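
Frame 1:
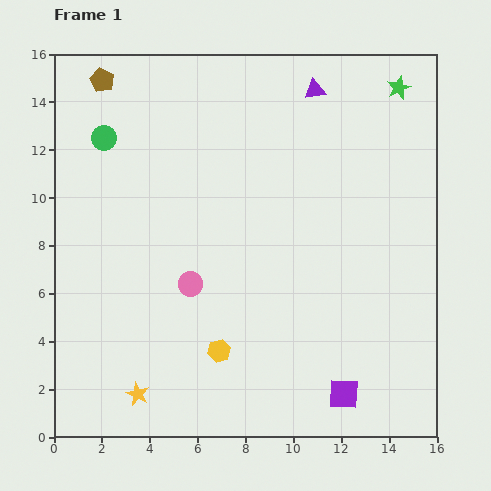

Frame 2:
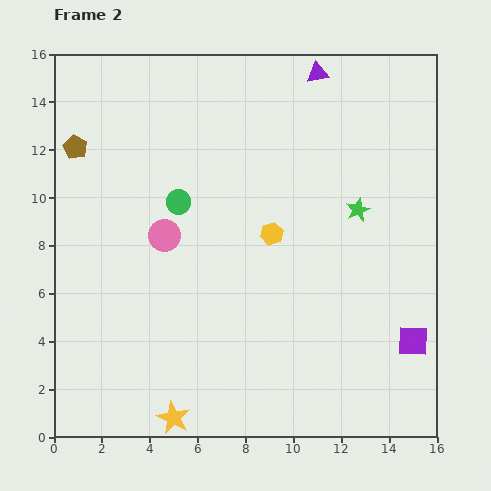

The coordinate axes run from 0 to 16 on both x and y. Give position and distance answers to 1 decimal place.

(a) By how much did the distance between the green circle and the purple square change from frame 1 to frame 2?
-3.2

Distance in frame 1: 14.6. Distance in frame 2: 11.4.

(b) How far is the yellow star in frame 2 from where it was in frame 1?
1.8

The yellow star moved from (3.5, 1.8) to (5.0, 0.8), a distance of √(1.5² + 1.0²) ≈ 1.8.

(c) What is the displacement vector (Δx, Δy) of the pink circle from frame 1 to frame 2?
(-1.1, 2.0)

The pink circle was at (5.7, 6.4) in frame 1 and (4.6, 8.4) in frame 2.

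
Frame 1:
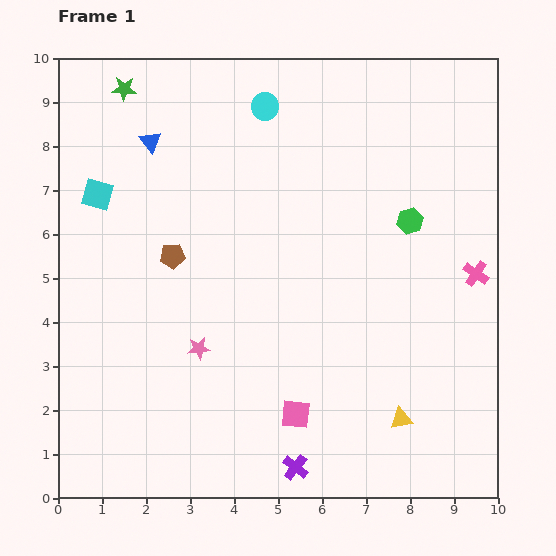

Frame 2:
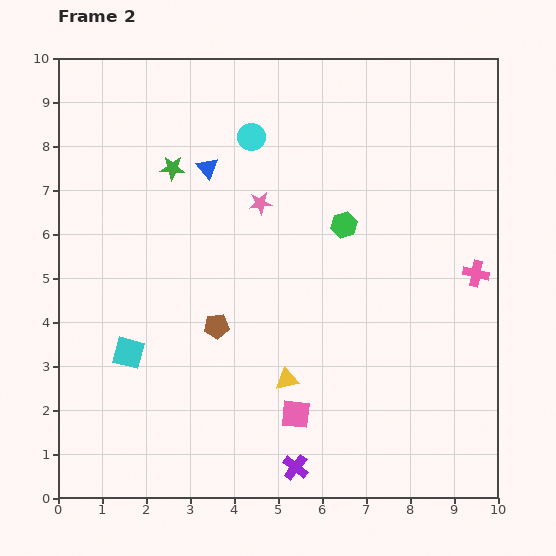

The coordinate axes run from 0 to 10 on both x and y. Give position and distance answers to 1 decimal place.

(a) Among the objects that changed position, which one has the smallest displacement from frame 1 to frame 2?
the cyan circle

(moved 0.8)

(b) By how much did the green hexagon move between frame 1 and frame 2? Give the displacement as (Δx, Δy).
(-1.5, -0.1)

The green hexagon was at (8.0, 6.3) in frame 1 and (6.5, 6.2) in frame 2.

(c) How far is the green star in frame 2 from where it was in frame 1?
2.1

The green star moved from (1.5, 9.3) to (2.6, 7.5), a distance of √(1.1² + 1.8²) ≈ 2.1.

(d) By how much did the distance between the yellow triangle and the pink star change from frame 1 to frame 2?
-0.9

Distance in frame 1: 4.9. Distance in frame 2: 4.0.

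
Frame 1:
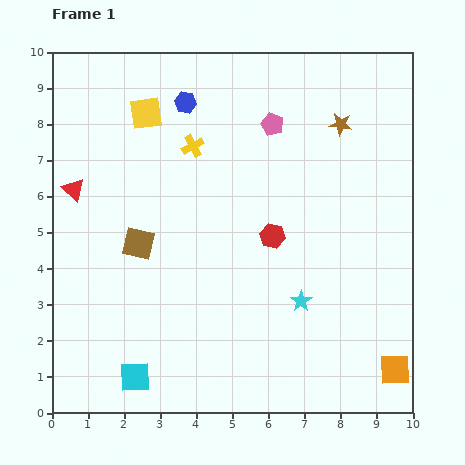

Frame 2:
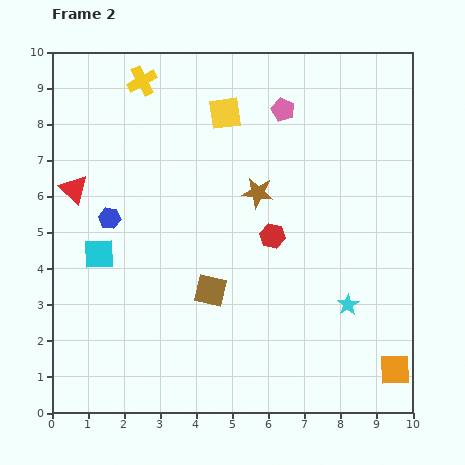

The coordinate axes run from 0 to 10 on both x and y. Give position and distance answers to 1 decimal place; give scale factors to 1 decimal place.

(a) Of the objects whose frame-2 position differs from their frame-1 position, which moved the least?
the pink pentagon

(moved 0.5)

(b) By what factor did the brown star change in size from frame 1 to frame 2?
1.4×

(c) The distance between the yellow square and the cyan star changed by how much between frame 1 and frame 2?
-0.4

Distance in frame 1: 6.7. Distance in frame 2: 6.3.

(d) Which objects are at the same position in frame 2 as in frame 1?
the orange square, the red triangle, the red hexagon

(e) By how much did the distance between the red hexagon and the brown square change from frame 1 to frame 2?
-1.4

Distance in frame 1: 3.7. Distance in frame 2: 2.3.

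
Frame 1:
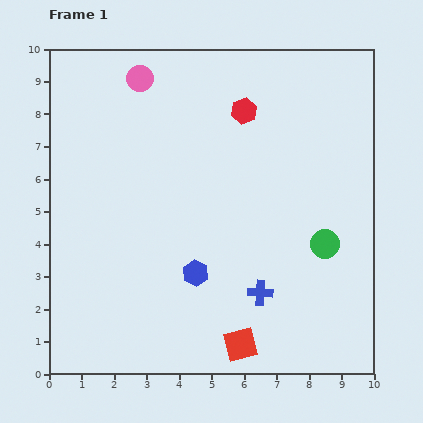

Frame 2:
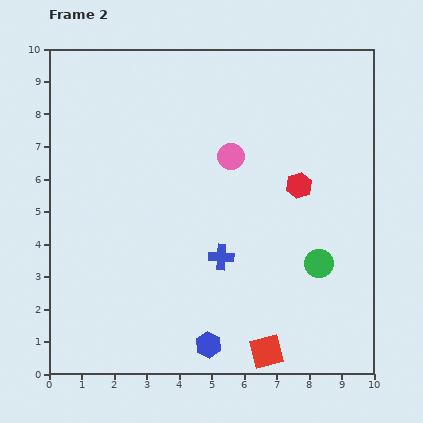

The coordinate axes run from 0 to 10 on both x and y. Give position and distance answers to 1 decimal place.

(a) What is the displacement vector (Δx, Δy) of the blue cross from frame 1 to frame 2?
(-1.2, 1.1)

The blue cross was at (6.5, 2.5) in frame 1 and (5.3, 3.6) in frame 2.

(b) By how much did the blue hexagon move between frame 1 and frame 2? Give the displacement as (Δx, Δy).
(0.4, -2.2)

The blue hexagon was at (4.5, 3.1) in frame 1 and (4.9, 0.9) in frame 2.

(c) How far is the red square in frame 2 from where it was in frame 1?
0.8

The red square moved from (5.9, 0.9) to (6.7, 0.7), a distance of √(0.8² + 0.2²) ≈ 0.8.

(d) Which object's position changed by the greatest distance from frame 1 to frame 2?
the pink circle

(moved 3.7; next 2.9)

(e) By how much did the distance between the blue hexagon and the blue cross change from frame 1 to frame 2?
+0.6

Distance in frame 1: 2.1. Distance in frame 2: 2.7.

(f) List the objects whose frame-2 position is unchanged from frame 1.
none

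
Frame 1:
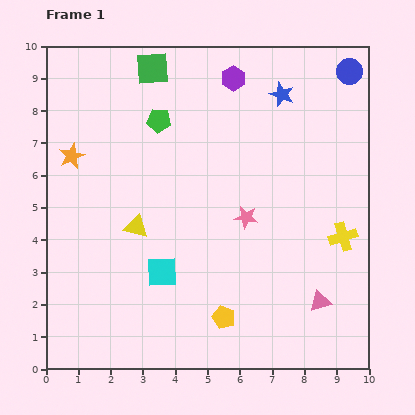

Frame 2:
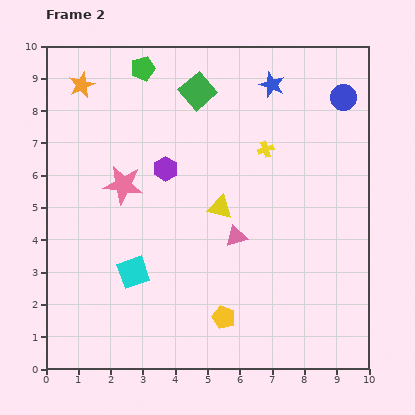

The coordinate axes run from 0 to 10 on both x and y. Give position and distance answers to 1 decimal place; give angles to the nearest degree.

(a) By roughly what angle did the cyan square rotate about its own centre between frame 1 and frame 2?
18° counter-clockwise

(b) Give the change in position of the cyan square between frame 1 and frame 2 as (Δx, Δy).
(-0.9, 0.0)

The cyan square was at (3.6, 3.0) in frame 1 and (2.7, 3.0) in frame 2.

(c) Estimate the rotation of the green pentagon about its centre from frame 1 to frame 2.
22° counter-clockwise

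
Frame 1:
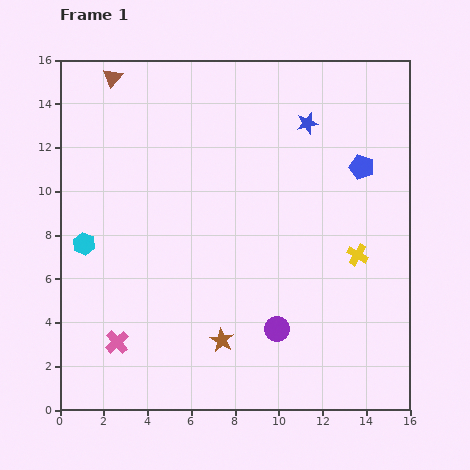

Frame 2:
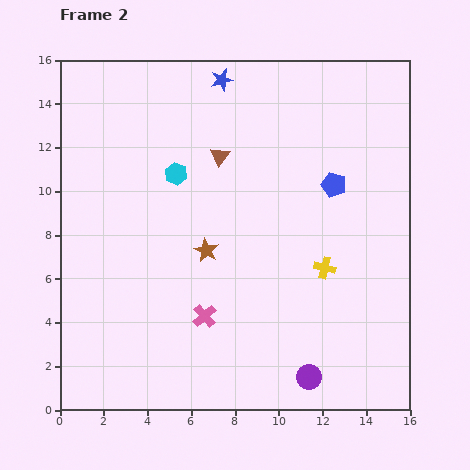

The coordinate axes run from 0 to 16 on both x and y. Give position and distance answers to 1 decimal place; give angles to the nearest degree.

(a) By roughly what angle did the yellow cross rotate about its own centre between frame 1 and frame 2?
15° counter-clockwise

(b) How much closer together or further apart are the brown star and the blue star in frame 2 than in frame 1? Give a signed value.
-2.8

Distance in frame 1: 10.6. Distance in frame 2: 7.8.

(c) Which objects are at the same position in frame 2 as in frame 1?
none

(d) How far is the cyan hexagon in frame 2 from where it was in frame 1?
5.3

The cyan hexagon moved from (1.1, 7.6) to (5.3, 10.8), a distance of √(4.2² + 3.2²) ≈ 5.3.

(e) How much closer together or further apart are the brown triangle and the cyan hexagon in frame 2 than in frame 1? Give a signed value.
-5.5

Distance in frame 1: 7.7. Distance in frame 2: 2.2.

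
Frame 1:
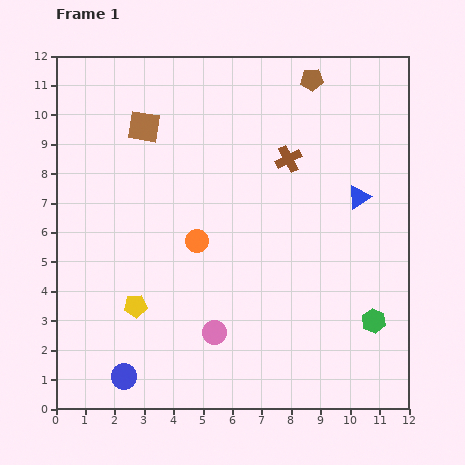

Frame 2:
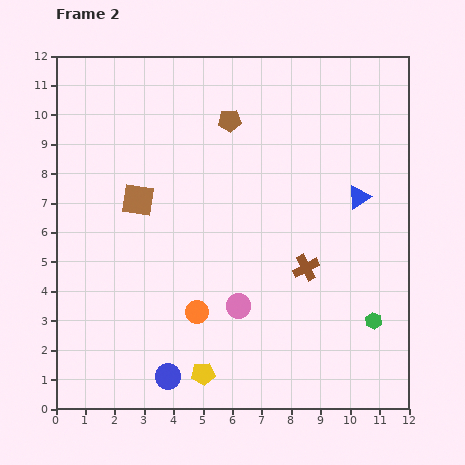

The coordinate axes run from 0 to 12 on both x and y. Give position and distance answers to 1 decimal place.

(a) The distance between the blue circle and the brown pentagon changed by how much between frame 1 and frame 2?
-3.1

Distance in frame 1: 12.0. Distance in frame 2: 8.9.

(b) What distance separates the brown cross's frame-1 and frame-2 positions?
3.7

The brown cross moved from (7.9, 8.5) to (8.5, 4.8), a distance of √(0.6² + 3.7²) ≈ 3.7.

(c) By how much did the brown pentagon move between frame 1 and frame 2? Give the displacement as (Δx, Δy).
(-2.8, -1.4)

The brown pentagon was at (8.7, 11.2) in frame 1 and (5.9, 9.8) in frame 2.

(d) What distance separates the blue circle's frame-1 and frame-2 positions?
1.5

The blue circle moved from (2.3, 1.1) to (3.8, 1.1), a distance of √(1.5² + 0.0²) ≈ 1.5.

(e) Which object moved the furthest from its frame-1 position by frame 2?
the brown cross

(moved 3.7; next 3.3)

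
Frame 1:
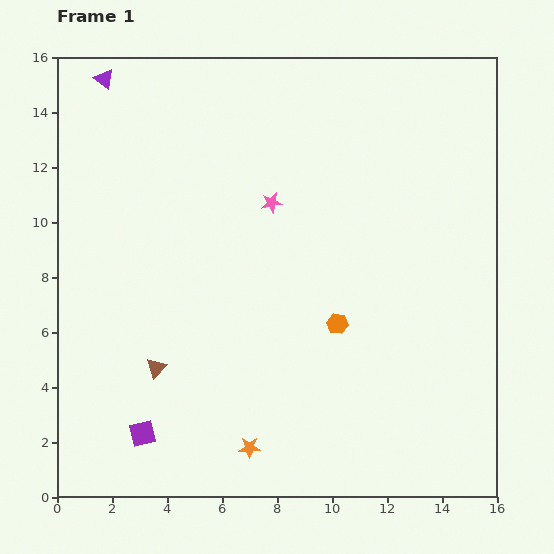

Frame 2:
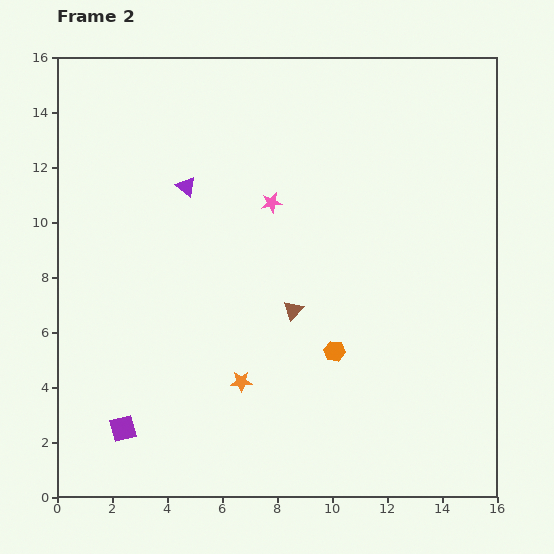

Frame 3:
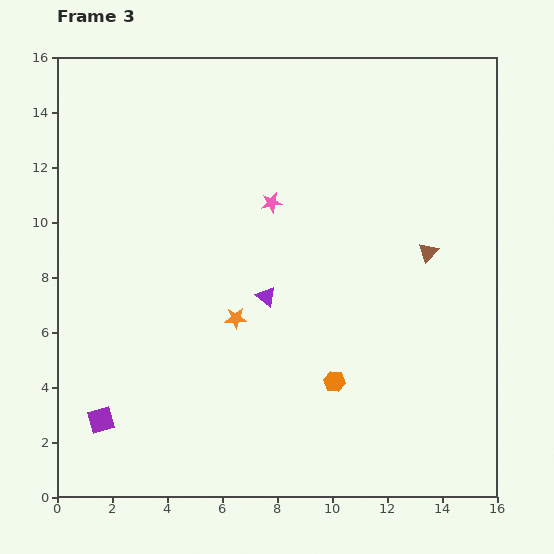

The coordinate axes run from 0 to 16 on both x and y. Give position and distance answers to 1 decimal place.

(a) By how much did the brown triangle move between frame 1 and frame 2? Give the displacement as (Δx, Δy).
(5.0, 2.1)

The brown triangle was at (3.6, 4.7) in frame 1 and (8.6, 6.8) in frame 2.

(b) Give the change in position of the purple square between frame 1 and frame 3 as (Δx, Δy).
(-1.5, 0.5)

The purple square was at (3.1, 2.3) in frame 1 and (1.6, 2.8) in frame 3.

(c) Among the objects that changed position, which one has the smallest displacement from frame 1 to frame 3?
the purple square

(moved 1.6)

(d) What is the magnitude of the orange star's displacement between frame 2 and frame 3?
2.3

The orange star moved from (6.7, 4.2) to (6.5, 6.5), a distance of √(0.2² + 2.3²) ≈ 2.3.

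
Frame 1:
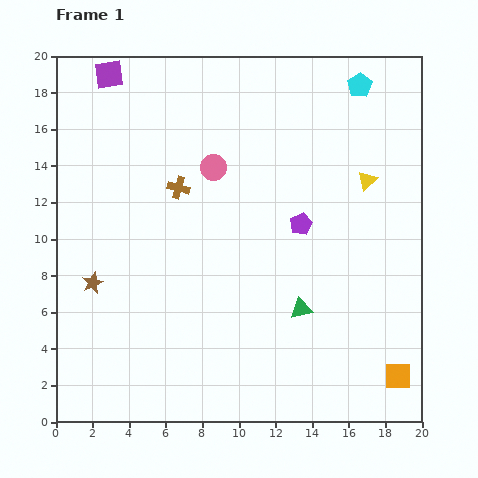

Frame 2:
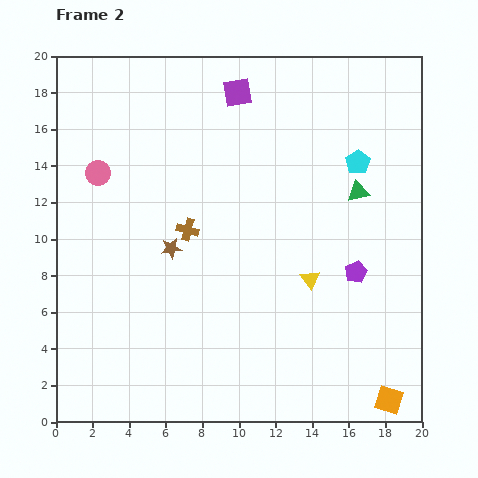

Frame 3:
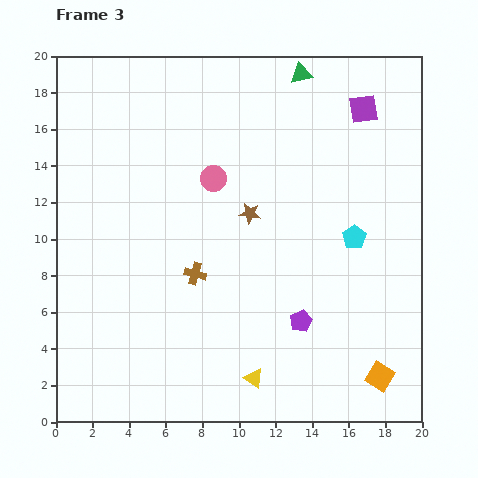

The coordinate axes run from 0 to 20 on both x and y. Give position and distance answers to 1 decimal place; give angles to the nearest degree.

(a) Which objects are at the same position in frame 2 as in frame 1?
none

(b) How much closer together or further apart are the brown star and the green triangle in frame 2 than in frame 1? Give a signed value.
-0.8

Distance in frame 1: 11.5. Distance in frame 2: 10.7.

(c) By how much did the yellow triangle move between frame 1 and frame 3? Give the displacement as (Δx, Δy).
(-6.2, -10.8)

The yellow triangle was at (17.0, 13.2) in frame 1 and (10.8, 2.4) in frame 3.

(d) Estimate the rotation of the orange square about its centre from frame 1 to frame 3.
31° clockwise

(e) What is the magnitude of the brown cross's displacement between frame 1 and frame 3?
4.8

The brown cross moved from (6.7, 12.8) to (7.6, 8.1), a distance of √(0.9² + 4.7²) ≈ 4.8.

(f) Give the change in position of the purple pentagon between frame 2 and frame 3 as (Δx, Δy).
(-3.0, -2.7)

The purple pentagon was at (16.4, 8.2) in frame 2 and (13.4, 5.5) in frame 3.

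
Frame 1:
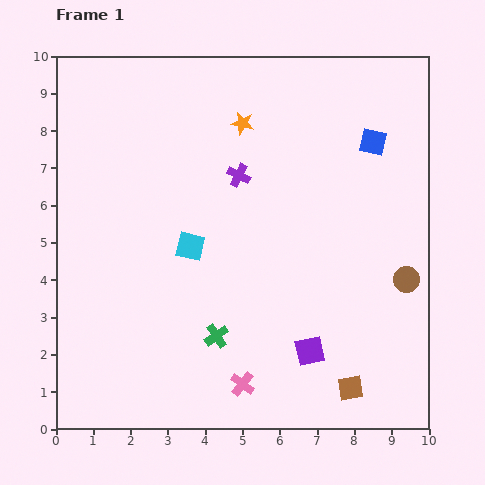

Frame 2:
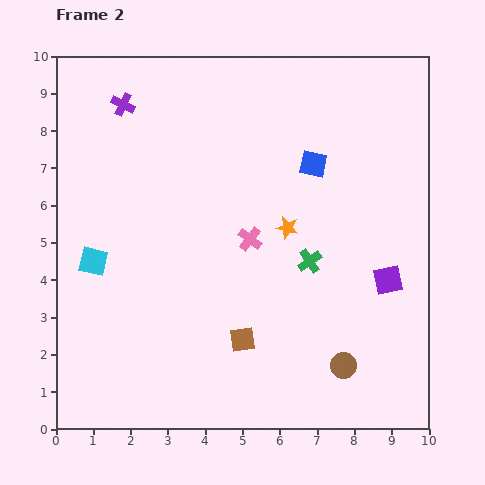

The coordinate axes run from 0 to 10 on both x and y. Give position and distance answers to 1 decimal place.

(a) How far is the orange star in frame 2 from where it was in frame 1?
3.0

The orange star moved from (5.0, 8.2) to (6.2, 5.4), a distance of √(1.2² + 2.8²) ≈ 3.0.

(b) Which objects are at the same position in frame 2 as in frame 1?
none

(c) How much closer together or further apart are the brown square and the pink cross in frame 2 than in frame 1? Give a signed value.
-0.2

Distance in frame 1: 2.9. Distance in frame 2: 2.7.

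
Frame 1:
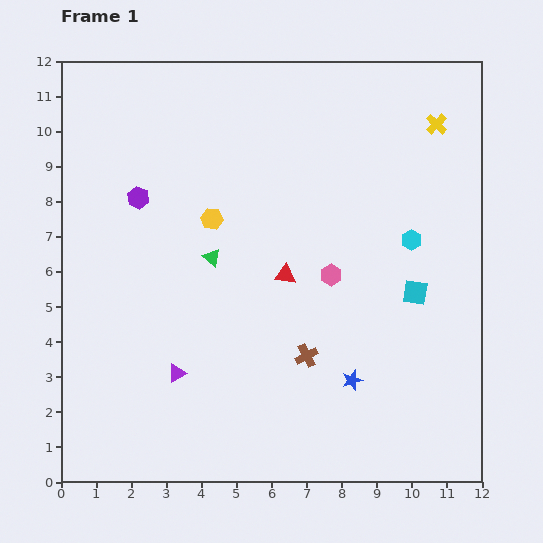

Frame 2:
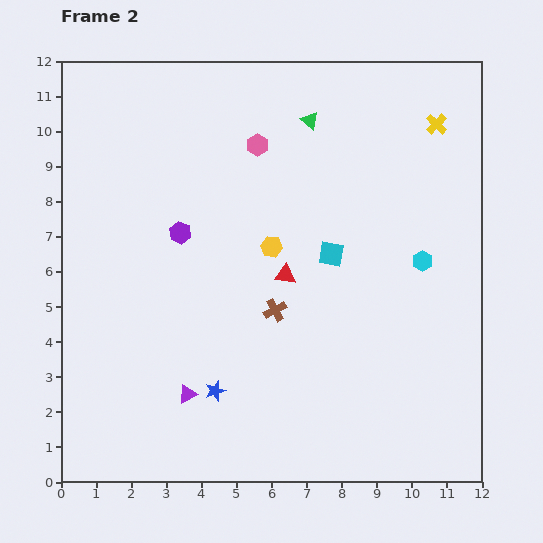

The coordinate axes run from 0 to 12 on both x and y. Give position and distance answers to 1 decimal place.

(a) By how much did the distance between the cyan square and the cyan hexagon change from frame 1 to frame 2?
+1.1

Distance in frame 1: 1.5. Distance in frame 2: 2.6.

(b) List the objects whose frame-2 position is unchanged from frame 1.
the yellow cross, the red triangle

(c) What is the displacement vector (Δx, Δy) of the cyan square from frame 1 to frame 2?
(-2.4, 1.1)

The cyan square was at (10.1, 5.4) in frame 1 and (7.7, 6.5) in frame 2.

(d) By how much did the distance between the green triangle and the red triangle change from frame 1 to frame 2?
+2.3

Distance in frame 1: 2.2. Distance in frame 2: 4.5.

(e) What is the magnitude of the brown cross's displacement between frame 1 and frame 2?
1.6

The brown cross moved from (7.0, 3.6) to (6.1, 4.9), a distance of √(0.9² + 1.3²) ≈ 1.6.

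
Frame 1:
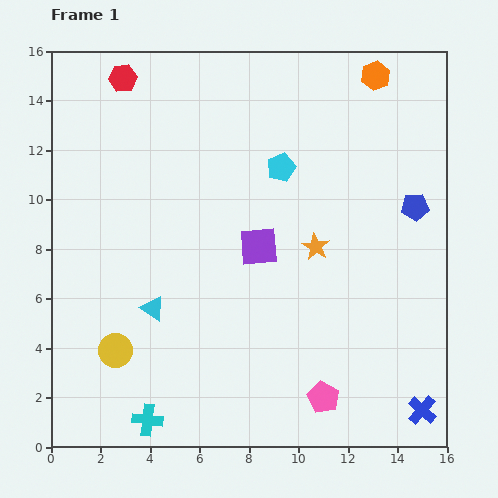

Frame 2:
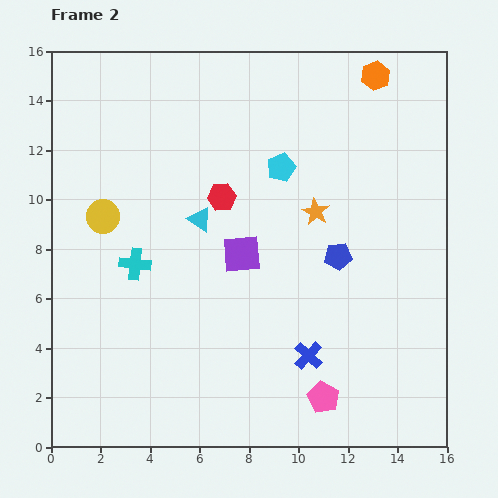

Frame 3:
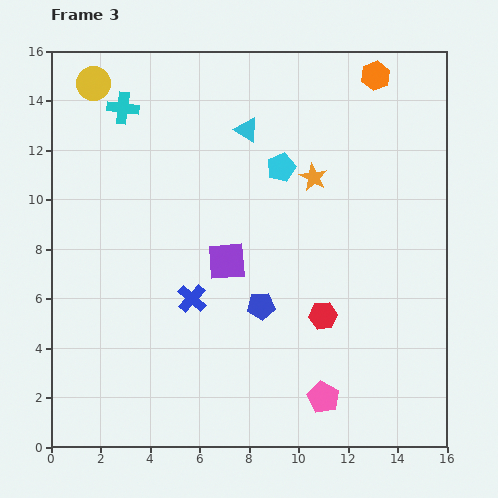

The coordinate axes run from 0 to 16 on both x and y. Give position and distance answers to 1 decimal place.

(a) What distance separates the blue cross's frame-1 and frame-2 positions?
5.1

The blue cross moved from (15.0, 1.5) to (10.4, 3.7), a distance of √(4.6² + 2.2²) ≈ 5.1.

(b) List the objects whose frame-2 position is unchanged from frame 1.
the cyan pentagon, the pink pentagon, the orange hexagon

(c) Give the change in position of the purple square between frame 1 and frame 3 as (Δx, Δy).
(-1.3, -0.6)

The purple square was at (8.4, 8.1) in frame 1 and (7.1, 7.5) in frame 3.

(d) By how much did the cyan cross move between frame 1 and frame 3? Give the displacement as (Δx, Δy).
(-1.0, 12.6)

The cyan cross was at (3.9, 1.1) in frame 1 and (2.9, 13.7) in frame 3.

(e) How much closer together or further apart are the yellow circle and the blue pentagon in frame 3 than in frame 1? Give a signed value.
-2.1

Distance in frame 1: 13.4. Distance in frame 3: 11.3.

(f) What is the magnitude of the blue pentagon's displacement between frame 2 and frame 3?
3.7

The blue pentagon moved from (11.6, 7.7) to (8.5, 5.7), a distance of √(3.1² + 2.0²) ≈ 3.7.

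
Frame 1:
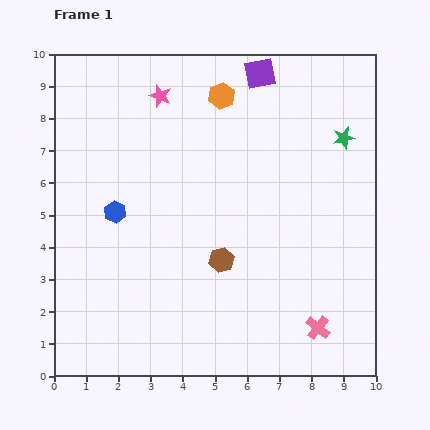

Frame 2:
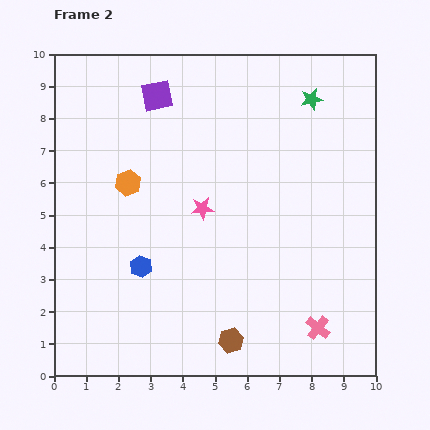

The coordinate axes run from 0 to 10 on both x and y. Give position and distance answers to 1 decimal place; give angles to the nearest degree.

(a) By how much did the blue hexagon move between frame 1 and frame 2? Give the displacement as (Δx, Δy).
(0.8, -1.7)

The blue hexagon was at (1.9, 5.1) in frame 1 and (2.7, 3.4) in frame 2.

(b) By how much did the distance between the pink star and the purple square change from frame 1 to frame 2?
+0.6

Distance in frame 1: 3.2. Distance in frame 2: 3.8.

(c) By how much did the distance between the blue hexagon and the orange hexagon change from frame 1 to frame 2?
-2.3

Distance in frame 1: 4.9. Distance in frame 2: 2.6.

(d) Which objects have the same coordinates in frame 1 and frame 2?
the pink cross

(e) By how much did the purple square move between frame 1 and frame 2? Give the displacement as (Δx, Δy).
(-3.2, -0.7)

The purple square was at (6.4, 9.4) in frame 1 and (3.2, 8.7) in frame 2.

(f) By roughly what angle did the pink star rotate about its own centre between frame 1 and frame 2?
26° counter-clockwise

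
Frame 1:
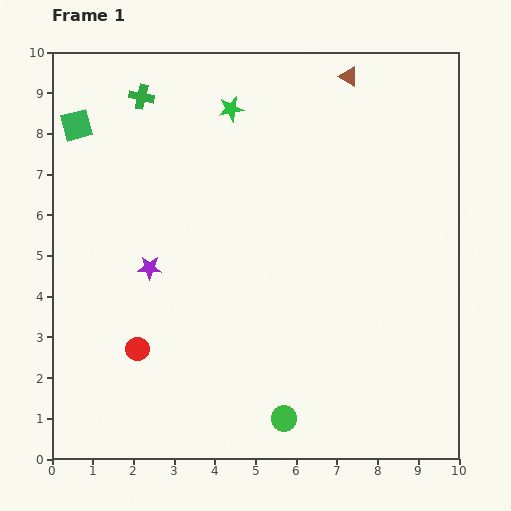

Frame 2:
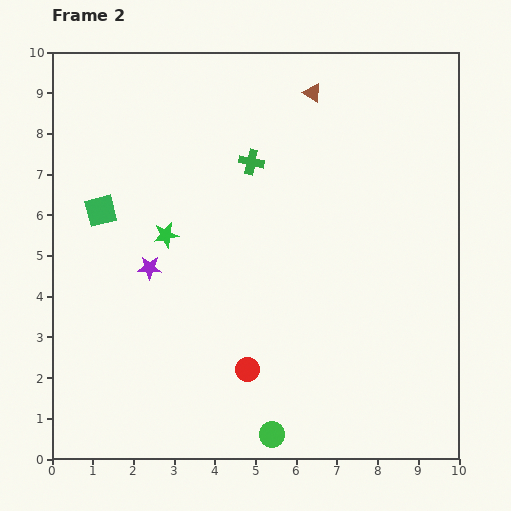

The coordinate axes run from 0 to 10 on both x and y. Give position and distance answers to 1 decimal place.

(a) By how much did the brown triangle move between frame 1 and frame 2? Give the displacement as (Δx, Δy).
(-0.9, -0.4)

The brown triangle was at (7.3, 9.4) in frame 1 and (6.4, 9.0) in frame 2.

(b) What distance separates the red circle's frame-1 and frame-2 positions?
2.7

The red circle moved from (2.1, 2.7) to (4.8, 2.2), a distance of √(2.7² + 0.5²) ≈ 2.7.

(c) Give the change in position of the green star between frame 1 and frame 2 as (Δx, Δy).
(-1.6, -3.1)

The green star was at (4.4, 8.6) in frame 1 and (2.8, 5.5) in frame 2.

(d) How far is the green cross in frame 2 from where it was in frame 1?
3.1

The green cross moved from (2.2, 8.9) to (4.9, 7.3), a distance of √(2.7² + 1.6²) ≈ 3.1.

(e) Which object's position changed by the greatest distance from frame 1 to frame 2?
the green star

(moved 3.5; next 3.1)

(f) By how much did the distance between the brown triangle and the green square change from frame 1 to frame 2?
-0.8

Distance in frame 1: 6.8. Distance in frame 2: 6.0.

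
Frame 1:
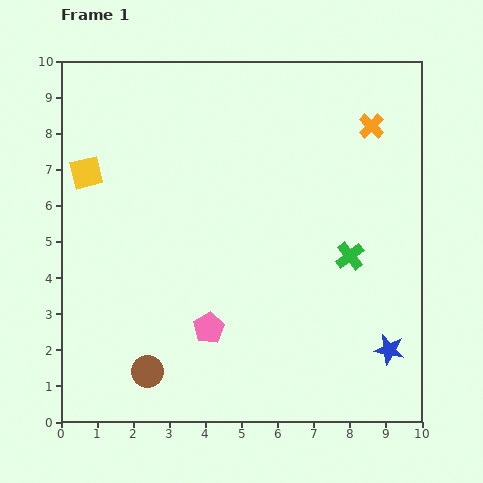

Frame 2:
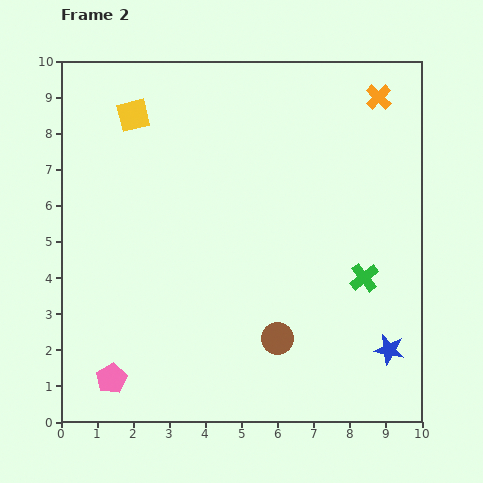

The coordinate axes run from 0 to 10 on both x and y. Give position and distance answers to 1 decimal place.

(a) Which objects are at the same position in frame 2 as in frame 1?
the blue star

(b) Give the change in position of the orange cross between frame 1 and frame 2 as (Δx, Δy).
(0.2, 0.8)

The orange cross was at (8.6, 8.2) in frame 1 and (8.8, 9.0) in frame 2.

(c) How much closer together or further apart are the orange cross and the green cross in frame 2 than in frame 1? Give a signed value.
+1.4

Distance in frame 1: 3.6. Distance in frame 2: 5.0.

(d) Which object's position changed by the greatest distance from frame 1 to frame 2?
the brown circle

(moved 3.7; next 3.0)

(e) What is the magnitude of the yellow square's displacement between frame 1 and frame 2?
2.1

The yellow square moved from (0.7, 6.9) to (2.0, 8.5), a distance of √(1.3² + 1.6²) ≈ 2.1.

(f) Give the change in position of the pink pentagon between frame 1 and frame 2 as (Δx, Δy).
(-2.7, -1.4)

The pink pentagon was at (4.1, 2.6) in frame 1 and (1.4, 1.2) in frame 2.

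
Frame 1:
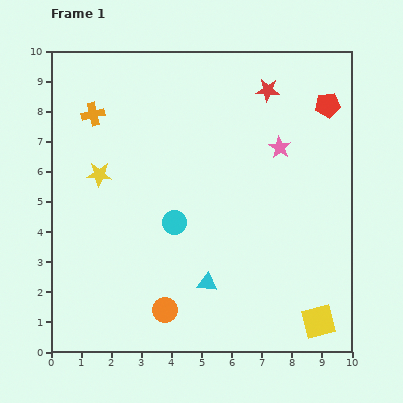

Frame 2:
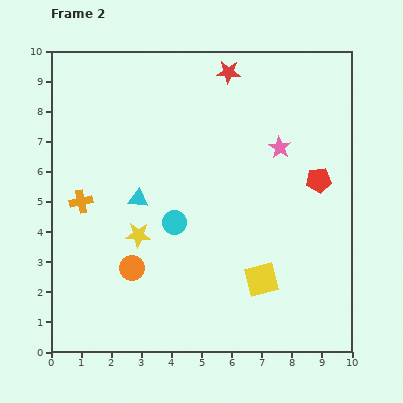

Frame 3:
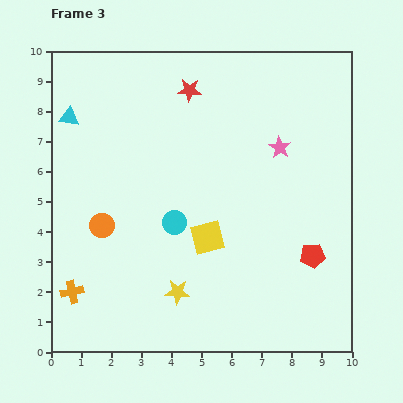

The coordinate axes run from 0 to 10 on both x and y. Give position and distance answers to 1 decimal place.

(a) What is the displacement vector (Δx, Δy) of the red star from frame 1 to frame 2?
(-1.3, 0.6)

The red star was at (7.2, 8.7) in frame 1 and (5.9, 9.3) in frame 2.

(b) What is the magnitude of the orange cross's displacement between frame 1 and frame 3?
5.9

The orange cross moved from (1.4, 7.9) to (0.7, 2.0), a distance of √(0.7² + 5.9²) ≈ 5.9.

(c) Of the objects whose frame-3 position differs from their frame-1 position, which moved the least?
the red star

(moved 2.6)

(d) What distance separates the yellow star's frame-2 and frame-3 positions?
2.3

The yellow star moved from (2.9, 3.9) to (4.2, 2.0), a distance of √(1.3² + 1.9²) ≈ 2.3.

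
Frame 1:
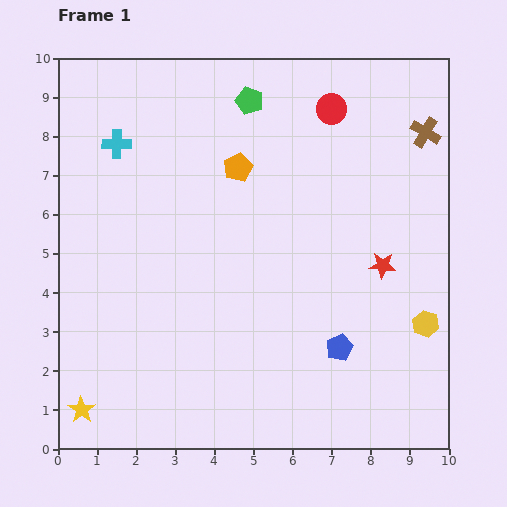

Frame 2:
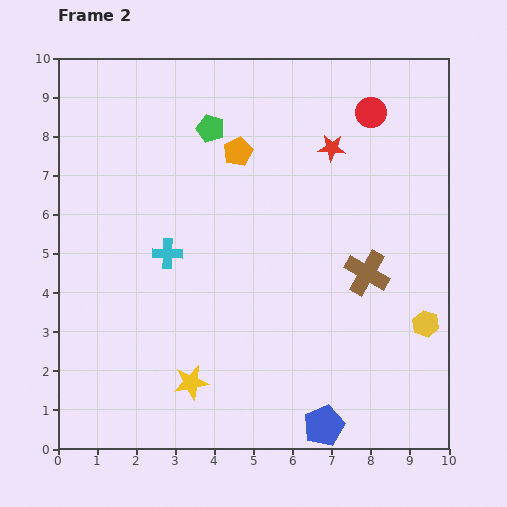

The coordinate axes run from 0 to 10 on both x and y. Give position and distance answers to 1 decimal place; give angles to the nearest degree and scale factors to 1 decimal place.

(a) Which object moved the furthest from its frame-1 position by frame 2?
the brown cross

(moved 3.9; next 3.3)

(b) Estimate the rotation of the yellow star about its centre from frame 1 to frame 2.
27° clockwise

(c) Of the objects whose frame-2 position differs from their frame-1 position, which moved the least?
the orange pentagon

(moved 0.4)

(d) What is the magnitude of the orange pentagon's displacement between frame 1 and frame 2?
0.4

The orange pentagon moved from (4.6, 7.2) to (4.6, 7.6), a distance of √(0.0² + 0.4²) ≈ 0.4.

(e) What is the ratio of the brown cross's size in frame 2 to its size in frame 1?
1.5×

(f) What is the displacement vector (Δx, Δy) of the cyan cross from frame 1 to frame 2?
(1.3, -2.8)

The cyan cross was at (1.5, 7.8) in frame 1 and (2.8, 5.0) in frame 2.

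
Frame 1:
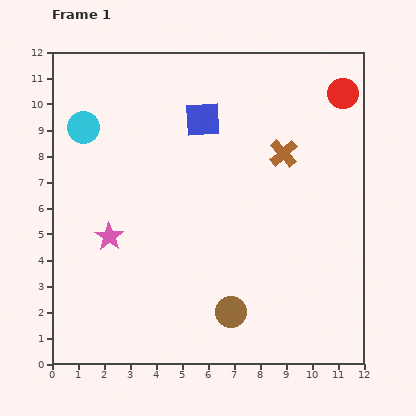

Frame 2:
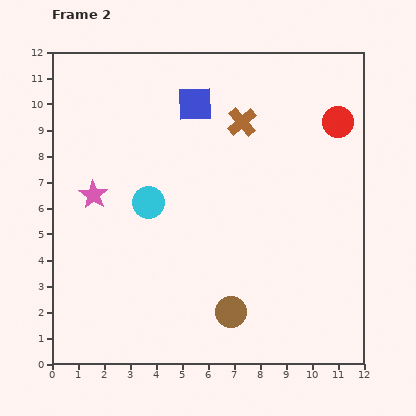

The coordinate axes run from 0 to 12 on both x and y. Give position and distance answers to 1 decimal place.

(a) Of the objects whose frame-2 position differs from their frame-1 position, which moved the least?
the blue square

(moved 0.7)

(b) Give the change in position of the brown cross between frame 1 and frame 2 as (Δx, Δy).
(-1.6, 1.2)

The brown cross was at (8.9, 8.1) in frame 1 and (7.3, 9.3) in frame 2.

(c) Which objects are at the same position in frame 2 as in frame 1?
the brown circle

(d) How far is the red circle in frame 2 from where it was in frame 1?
1.1

The red circle moved from (11.2, 10.4) to (11.0, 9.3), a distance of √(0.2² + 1.1²) ≈ 1.1.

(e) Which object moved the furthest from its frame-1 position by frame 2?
the cyan circle

(moved 3.8; next 2.0)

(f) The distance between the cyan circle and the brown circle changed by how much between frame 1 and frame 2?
-3.8

Distance in frame 1: 9.1. Distance in frame 2: 5.3.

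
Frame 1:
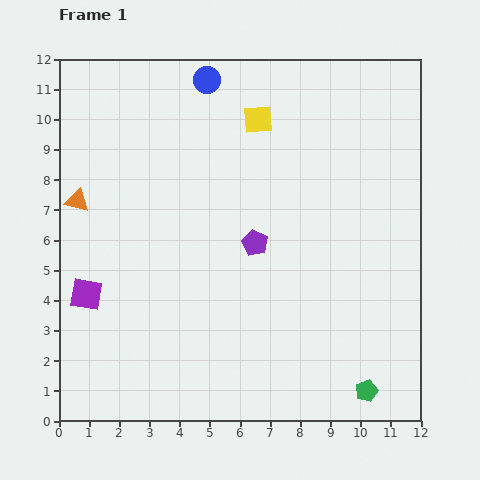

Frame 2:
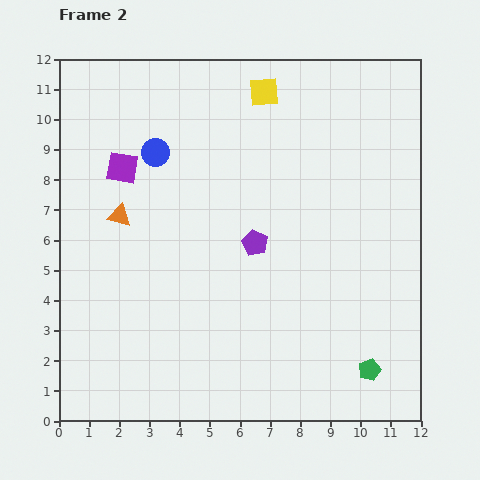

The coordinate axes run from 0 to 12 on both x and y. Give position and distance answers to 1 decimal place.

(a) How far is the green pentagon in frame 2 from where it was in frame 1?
0.7

The green pentagon moved from (10.2, 1.0) to (10.3, 1.7), a distance of √(0.1² + 0.7²) ≈ 0.7.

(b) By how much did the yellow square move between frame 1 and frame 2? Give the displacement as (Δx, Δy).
(0.2, 0.9)

The yellow square was at (6.6, 10.0) in frame 1 and (6.8, 10.9) in frame 2.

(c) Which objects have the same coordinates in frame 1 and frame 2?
the purple pentagon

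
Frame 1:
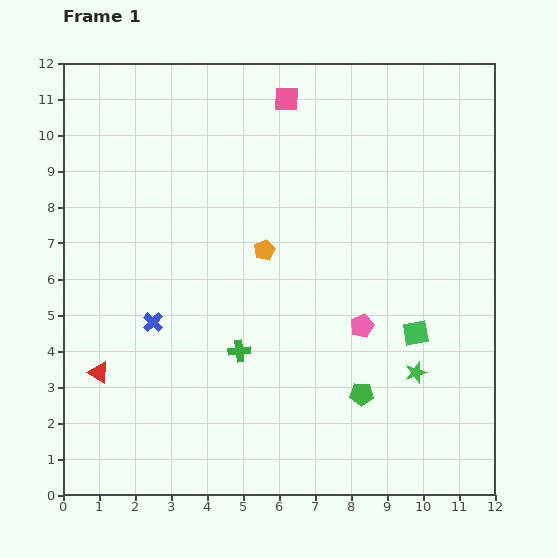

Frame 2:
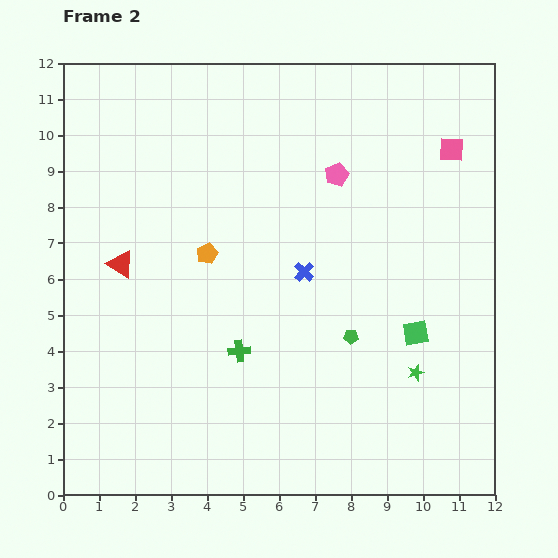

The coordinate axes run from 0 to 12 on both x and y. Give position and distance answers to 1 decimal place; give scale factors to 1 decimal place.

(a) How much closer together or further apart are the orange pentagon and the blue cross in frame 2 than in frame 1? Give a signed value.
-1.0

Distance in frame 1: 3.7. Distance in frame 2: 2.7.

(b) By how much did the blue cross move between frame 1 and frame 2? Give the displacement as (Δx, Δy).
(4.2, 1.4)

The blue cross was at (2.5, 4.8) in frame 1 and (6.7, 6.2) in frame 2.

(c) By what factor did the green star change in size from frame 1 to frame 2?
0.8×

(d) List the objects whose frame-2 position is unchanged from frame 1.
the green star, the green square, the green cross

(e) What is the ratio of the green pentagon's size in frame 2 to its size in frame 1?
0.6×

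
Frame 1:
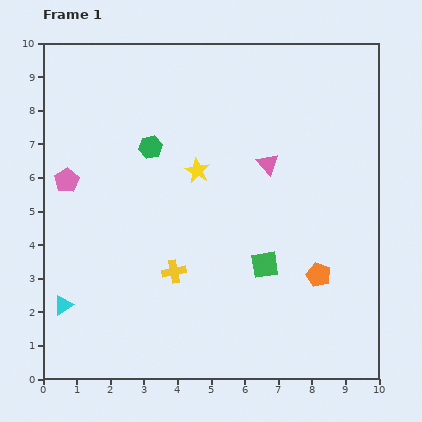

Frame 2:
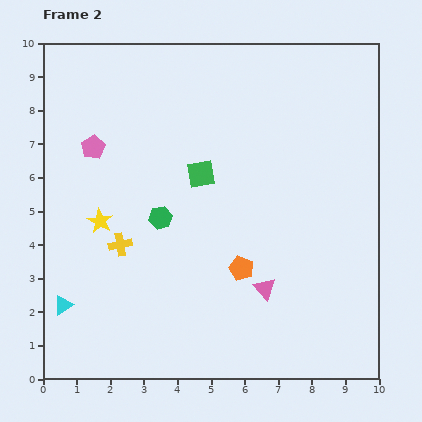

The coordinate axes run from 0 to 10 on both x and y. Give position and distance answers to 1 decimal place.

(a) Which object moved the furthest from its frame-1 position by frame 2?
the pink triangle

(moved 3.7; next 3.3)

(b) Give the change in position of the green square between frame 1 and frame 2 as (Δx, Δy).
(-1.9, 2.7)

The green square was at (6.6, 3.4) in frame 1 and (4.7, 6.1) in frame 2.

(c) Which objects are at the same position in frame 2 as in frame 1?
the cyan triangle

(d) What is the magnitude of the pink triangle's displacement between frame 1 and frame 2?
3.7

The pink triangle moved from (6.7, 6.4) to (6.6, 2.7), a distance of √(0.1² + 3.7²) ≈ 3.7.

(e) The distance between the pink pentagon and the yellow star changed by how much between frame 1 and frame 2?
-1.7

Distance in frame 1: 3.9. Distance in frame 2: 2.2.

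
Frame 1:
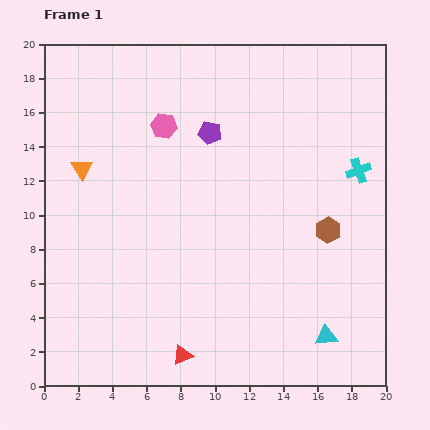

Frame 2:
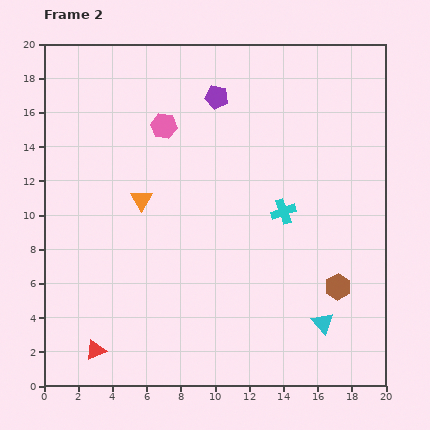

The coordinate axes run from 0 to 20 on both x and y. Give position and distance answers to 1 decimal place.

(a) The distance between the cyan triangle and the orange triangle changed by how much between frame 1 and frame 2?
-4.5

Distance in frame 1: 17.3. Distance in frame 2: 12.8.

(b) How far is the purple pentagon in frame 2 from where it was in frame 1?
2.1

The purple pentagon moved from (9.7, 14.8) to (10.1, 16.9), a distance of √(0.4² + 2.1²) ≈ 2.1.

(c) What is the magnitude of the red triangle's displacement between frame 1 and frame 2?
5.1

The red triangle moved from (8.1, 1.8) to (3.0, 2.1), a distance of √(5.1² + 0.3²) ≈ 5.1.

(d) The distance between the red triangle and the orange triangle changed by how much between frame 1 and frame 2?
-3.2

Distance in frame 1: 12.4. Distance in frame 2: 9.2.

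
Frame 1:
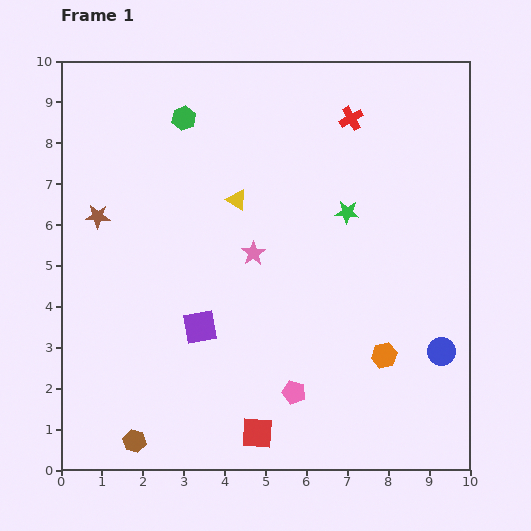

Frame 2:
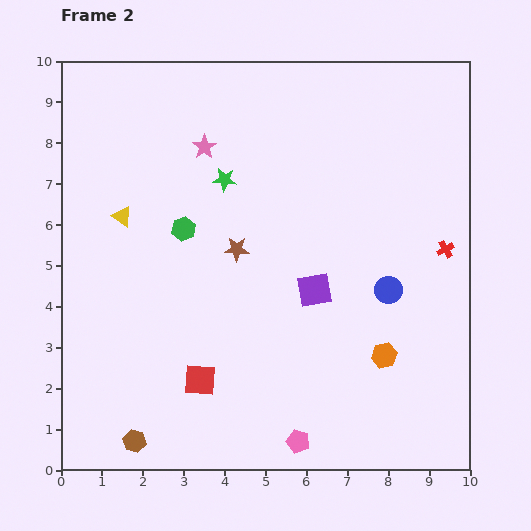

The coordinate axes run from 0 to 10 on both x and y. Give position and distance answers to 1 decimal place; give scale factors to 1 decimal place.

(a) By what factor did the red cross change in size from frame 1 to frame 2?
0.7×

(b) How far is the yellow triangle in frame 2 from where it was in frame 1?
2.8

The yellow triangle moved from (4.3, 6.6) to (1.5, 6.2), a distance of √(2.8² + 0.4²) ≈ 2.8.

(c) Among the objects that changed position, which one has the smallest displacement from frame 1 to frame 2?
the pink pentagon

(moved 1.2)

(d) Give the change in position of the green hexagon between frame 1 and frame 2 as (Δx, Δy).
(0.0, -2.7)

The green hexagon was at (3.0, 8.6) in frame 1 and (3.0, 5.9) in frame 2.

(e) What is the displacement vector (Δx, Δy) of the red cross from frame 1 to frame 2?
(2.3, -3.2)

The red cross was at (7.1, 8.6) in frame 1 and (9.4, 5.4) in frame 2.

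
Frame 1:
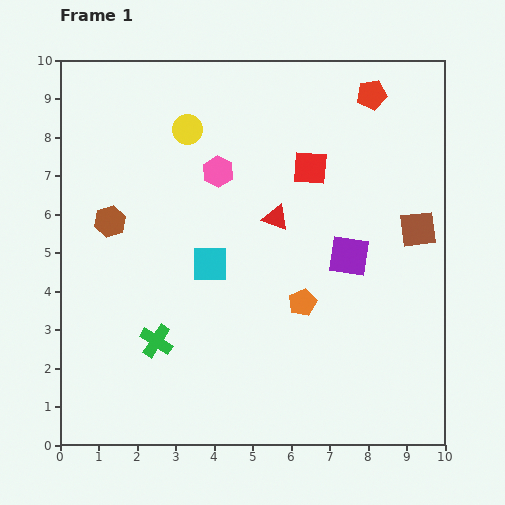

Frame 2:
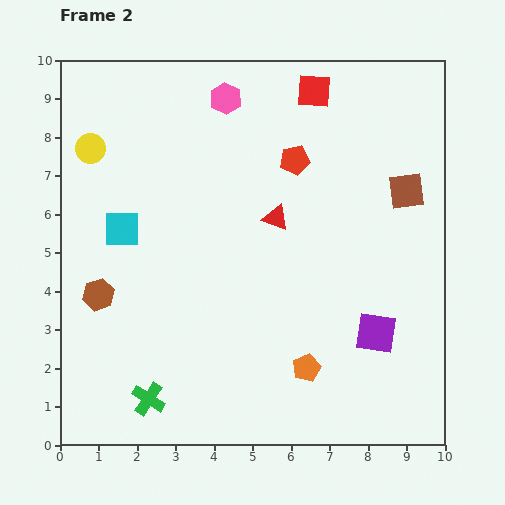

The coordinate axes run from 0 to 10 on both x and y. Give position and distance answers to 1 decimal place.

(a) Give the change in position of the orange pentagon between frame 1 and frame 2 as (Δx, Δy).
(0.1, -1.7)

The orange pentagon was at (6.3, 3.7) in frame 1 and (6.4, 2.0) in frame 2.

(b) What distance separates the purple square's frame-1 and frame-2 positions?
2.1

The purple square moved from (7.5, 4.9) to (8.2, 2.9), a distance of √(0.7² + 2.0²) ≈ 2.1.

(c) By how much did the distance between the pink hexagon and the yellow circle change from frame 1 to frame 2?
+2.3

Distance in frame 1: 1.4. Distance in frame 2: 3.7.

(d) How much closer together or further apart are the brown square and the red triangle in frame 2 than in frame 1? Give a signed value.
-0.2

Distance in frame 1: 3.7. Distance in frame 2: 3.5.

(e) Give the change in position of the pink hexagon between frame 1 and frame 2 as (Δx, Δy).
(0.2, 1.9)

The pink hexagon was at (4.1, 7.1) in frame 1 and (4.3, 9.0) in frame 2.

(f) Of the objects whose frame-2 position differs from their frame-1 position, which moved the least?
the brown square

(moved 1.0)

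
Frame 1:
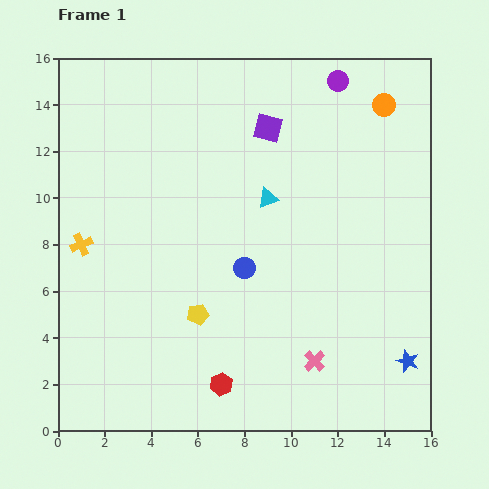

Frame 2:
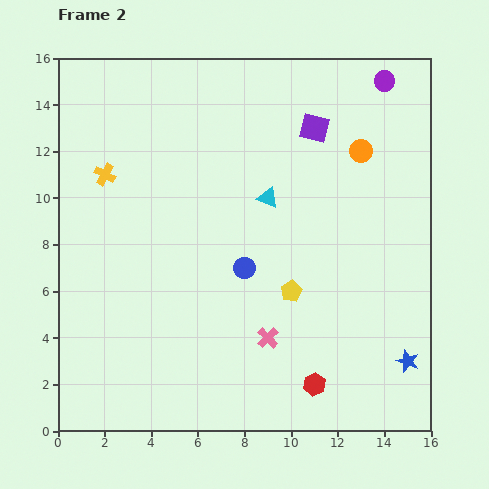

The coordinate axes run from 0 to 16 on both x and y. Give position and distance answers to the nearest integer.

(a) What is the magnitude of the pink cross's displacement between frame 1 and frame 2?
2

The pink cross moved from (11, 3) to (9, 4), a distance of √(2² + 1²) ≈ 2.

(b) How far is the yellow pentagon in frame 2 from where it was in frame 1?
4

The yellow pentagon moved from (6, 5) to (10, 6), a distance of √(4² + 1²) ≈ 4.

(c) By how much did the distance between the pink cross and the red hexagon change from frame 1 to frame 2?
-1

Distance in frame 1: 4. Distance in frame 2: 3.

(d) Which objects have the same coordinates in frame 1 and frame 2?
the blue circle, the blue star, the cyan triangle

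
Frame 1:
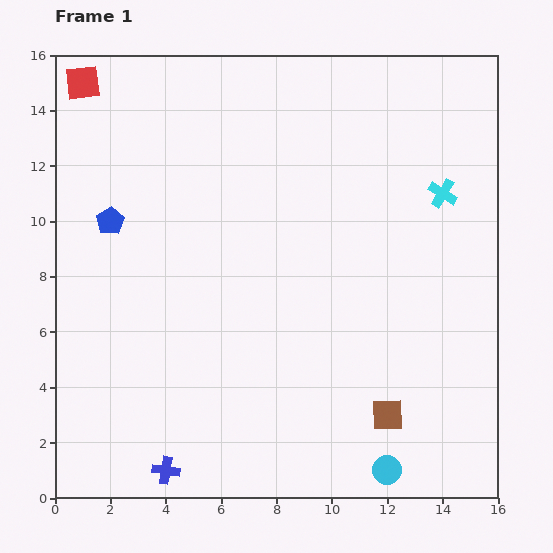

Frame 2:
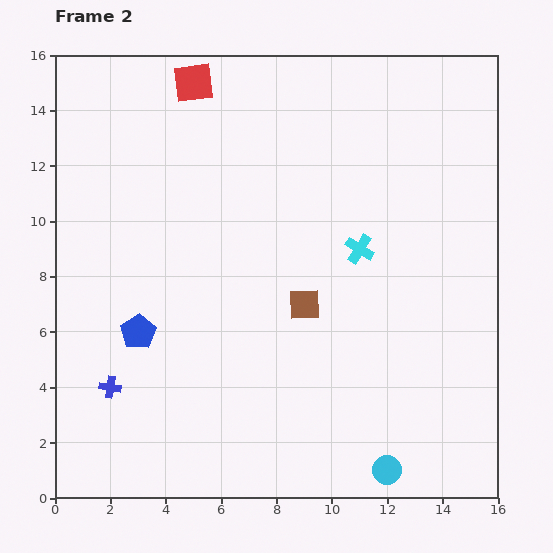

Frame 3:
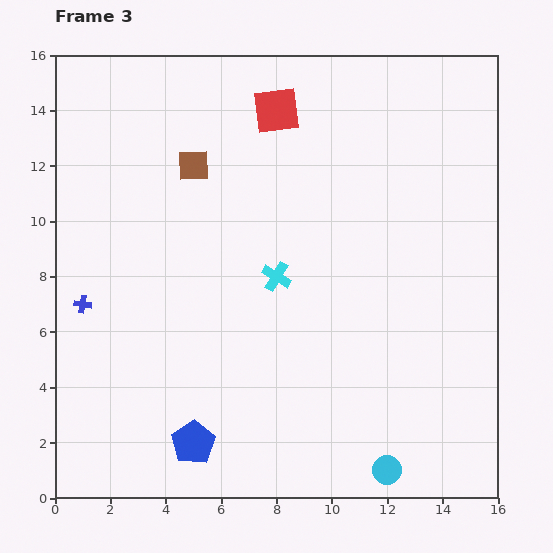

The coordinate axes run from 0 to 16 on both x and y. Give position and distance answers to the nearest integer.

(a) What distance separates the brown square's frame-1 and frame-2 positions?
5

The brown square moved from (12, 3) to (9, 7), a distance of √(3² + 4²) ≈ 5.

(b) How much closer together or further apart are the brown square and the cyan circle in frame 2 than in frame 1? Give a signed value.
+5

Distance in frame 1: 2. Distance in frame 2: 7.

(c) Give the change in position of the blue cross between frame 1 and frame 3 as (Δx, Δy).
(-3, 6)

The blue cross was at (4, 1) in frame 1 and (1, 7) in frame 3.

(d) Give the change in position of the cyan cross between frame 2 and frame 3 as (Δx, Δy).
(-3, -1)

The cyan cross was at (11, 9) in frame 2 and (8, 8) in frame 3.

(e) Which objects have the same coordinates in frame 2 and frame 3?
the cyan circle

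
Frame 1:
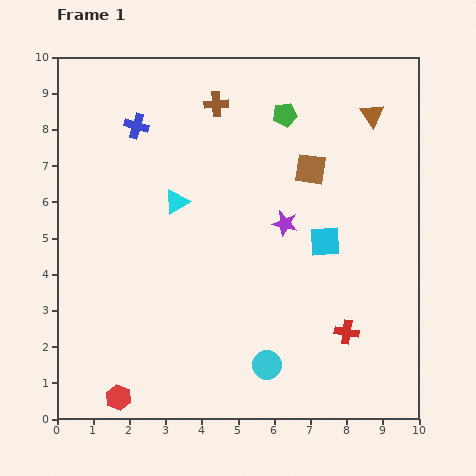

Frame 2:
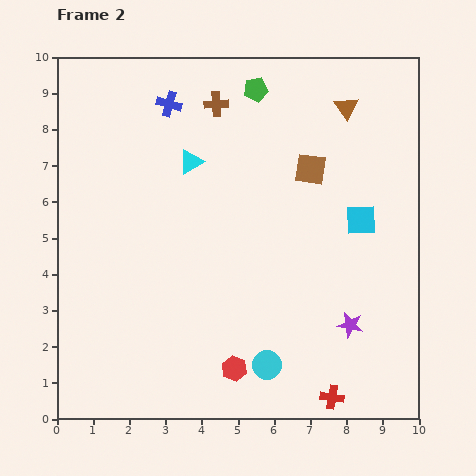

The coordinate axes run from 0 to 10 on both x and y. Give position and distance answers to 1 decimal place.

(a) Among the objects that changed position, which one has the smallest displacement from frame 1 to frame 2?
the brown triangle

(moved 0.7)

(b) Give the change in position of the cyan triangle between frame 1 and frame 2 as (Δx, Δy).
(0.4, 1.1)

The cyan triangle was at (3.3, 6.0) in frame 1 and (3.7, 7.1) in frame 2.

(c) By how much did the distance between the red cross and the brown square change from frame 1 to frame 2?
+1.7

Distance in frame 1: 4.6. Distance in frame 2: 6.3.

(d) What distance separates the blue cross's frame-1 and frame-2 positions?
1.1

The blue cross moved from (2.2, 8.1) to (3.1, 8.7), a distance of √(0.9² + 0.6²) ≈ 1.1.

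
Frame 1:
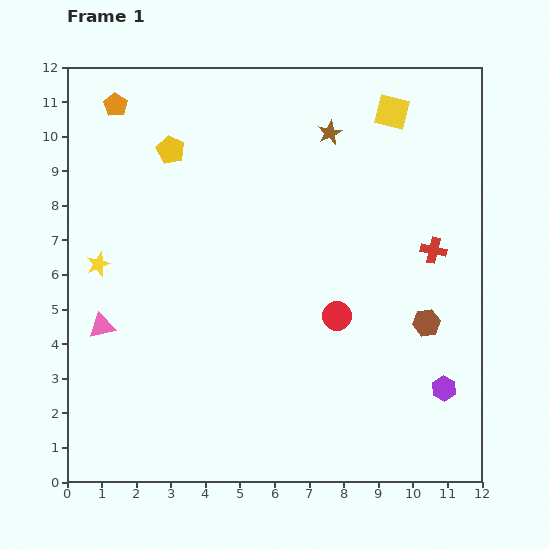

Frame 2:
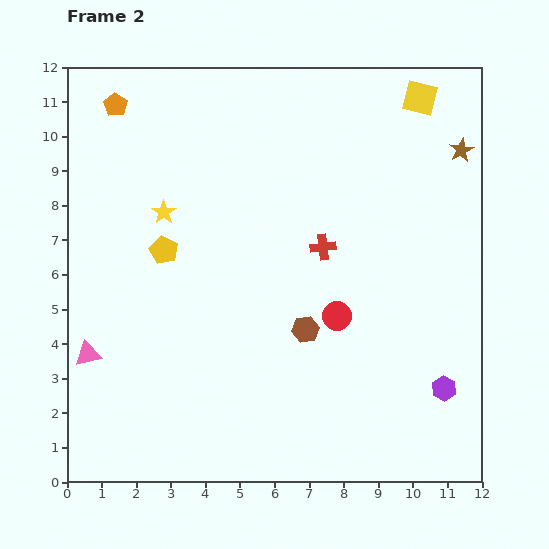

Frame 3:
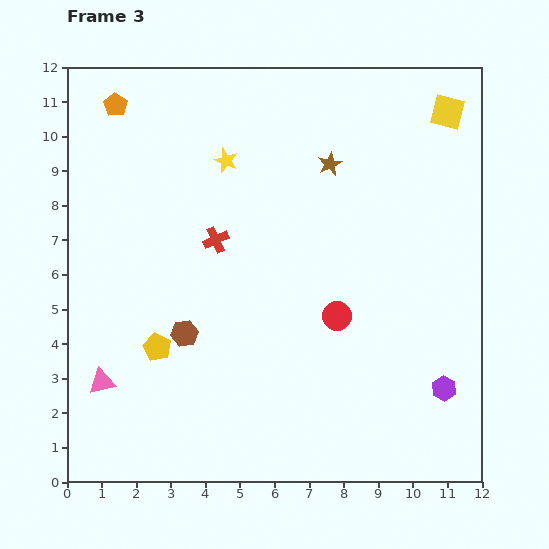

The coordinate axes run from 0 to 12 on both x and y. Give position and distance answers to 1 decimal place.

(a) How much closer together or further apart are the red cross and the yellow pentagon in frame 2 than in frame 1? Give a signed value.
-3.5

Distance in frame 1: 8.1. Distance in frame 2: 4.6.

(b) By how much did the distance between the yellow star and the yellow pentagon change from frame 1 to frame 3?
+1.9

Distance in frame 1: 3.9. Distance in frame 3: 5.8.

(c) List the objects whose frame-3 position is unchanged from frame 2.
the purple hexagon, the orange pentagon, the red circle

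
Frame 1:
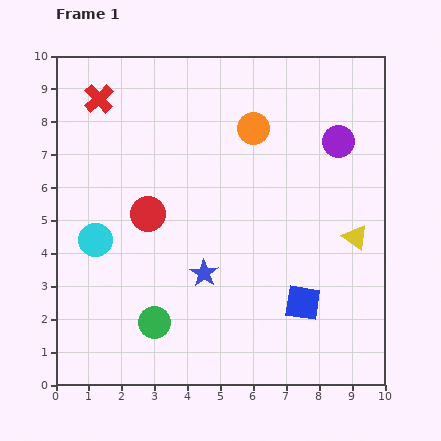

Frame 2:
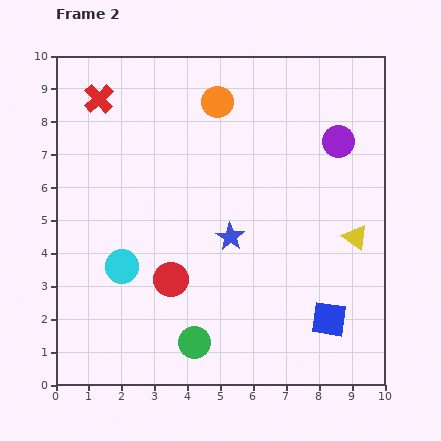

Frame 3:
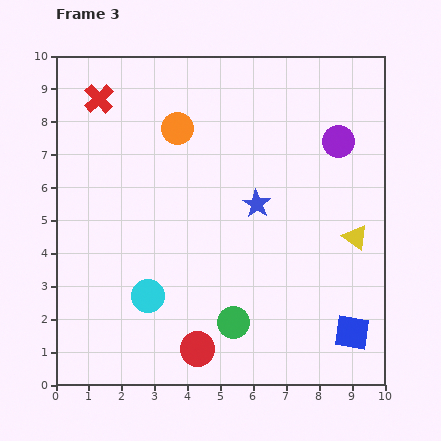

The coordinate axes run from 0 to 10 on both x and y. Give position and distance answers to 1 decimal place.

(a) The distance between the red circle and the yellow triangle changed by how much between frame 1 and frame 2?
-0.6

Distance in frame 1: 6.3. Distance in frame 2: 5.7.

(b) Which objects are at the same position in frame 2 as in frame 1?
the red cross, the yellow triangle, the purple circle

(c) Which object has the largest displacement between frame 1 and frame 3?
the red circle

(moved 4.4; next 2.6)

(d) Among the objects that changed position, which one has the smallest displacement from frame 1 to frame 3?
the blue square

(moved 1.7)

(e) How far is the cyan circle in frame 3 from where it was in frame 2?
1.2

The cyan circle moved from (2.0, 3.6) to (2.8, 2.7), a distance of √(0.8² + 0.9²) ≈ 1.2.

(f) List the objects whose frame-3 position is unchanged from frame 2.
the red cross, the yellow triangle, the purple circle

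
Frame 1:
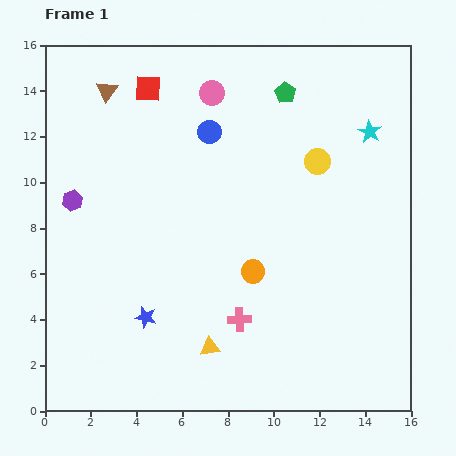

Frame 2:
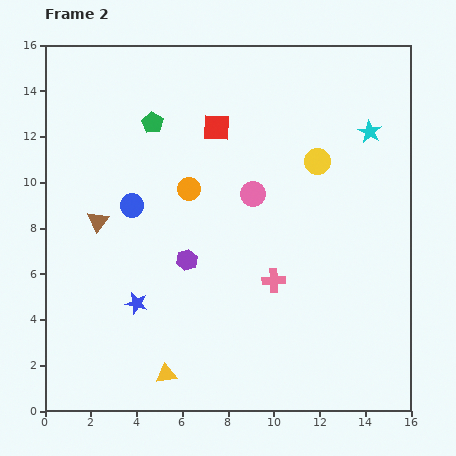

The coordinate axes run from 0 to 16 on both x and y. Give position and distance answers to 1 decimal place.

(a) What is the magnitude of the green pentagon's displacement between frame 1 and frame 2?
5.9

The green pentagon moved from (10.5, 13.9) to (4.7, 12.6), a distance of √(5.8² + 1.3²) ≈ 5.9.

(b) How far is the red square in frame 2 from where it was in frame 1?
3.4

The red square moved from (4.5, 14.1) to (7.5, 12.4), a distance of √(3.0² + 1.7²) ≈ 3.4.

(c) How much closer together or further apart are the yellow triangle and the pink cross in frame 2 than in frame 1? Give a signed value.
+4.4

Distance in frame 1: 1.8. Distance in frame 2: 6.2.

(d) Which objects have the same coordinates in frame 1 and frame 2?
the yellow circle, the cyan star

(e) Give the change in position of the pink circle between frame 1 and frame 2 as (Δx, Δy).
(1.8, -4.4)

The pink circle was at (7.3, 13.9) in frame 1 and (9.1, 9.5) in frame 2.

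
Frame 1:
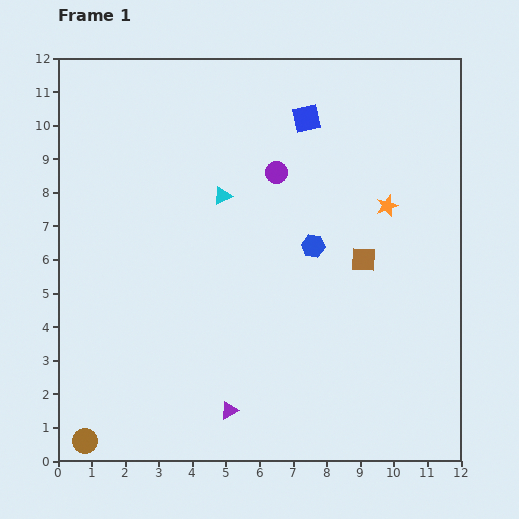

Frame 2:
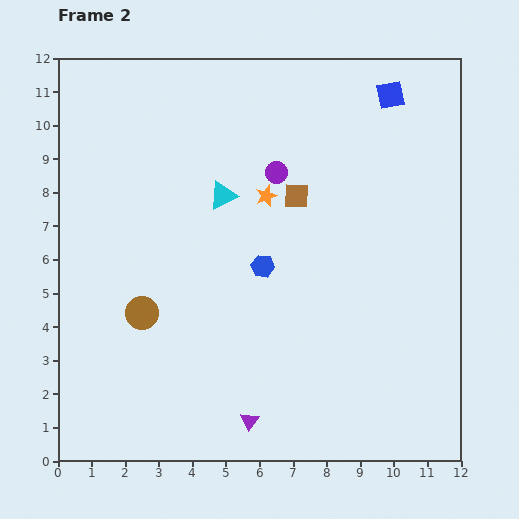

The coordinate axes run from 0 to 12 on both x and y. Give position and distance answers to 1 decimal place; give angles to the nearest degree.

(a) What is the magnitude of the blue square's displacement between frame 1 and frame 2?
2.6

The blue square moved from (7.4, 10.2) to (9.9, 10.9), a distance of √(2.5² + 0.7²) ≈ 2.6.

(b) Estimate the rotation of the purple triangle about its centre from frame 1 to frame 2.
25° counter-clockwise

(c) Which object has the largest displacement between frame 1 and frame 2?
the brown circle

(moved 4.2; next 3.6)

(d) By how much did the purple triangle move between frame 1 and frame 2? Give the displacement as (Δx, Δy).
(0.6, -0.3)

The purple triangle was at (5.1, 1.5) in frame 1 and (5.7, 1.2) in frame 2.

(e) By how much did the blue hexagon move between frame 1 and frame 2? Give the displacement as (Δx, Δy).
(-1.5, -0.6)

The blue hexagon was at (7.6, 6.4) in frame 1 and (6.1, 5.8) in frame 2.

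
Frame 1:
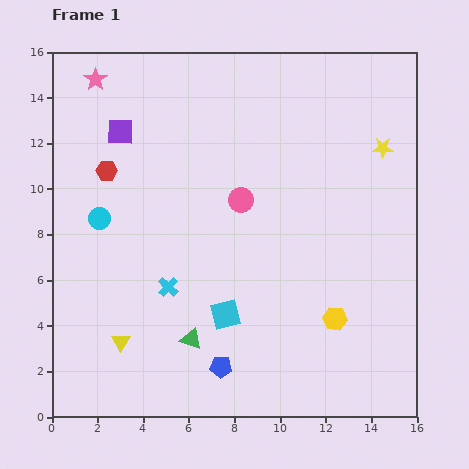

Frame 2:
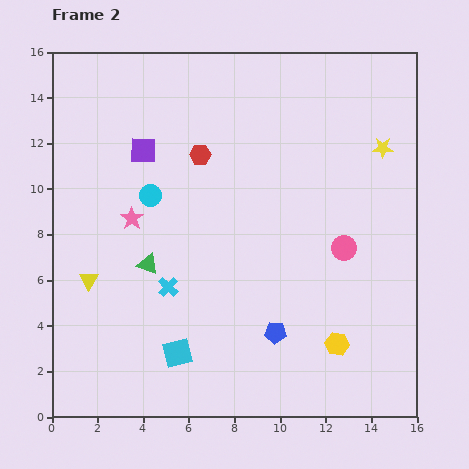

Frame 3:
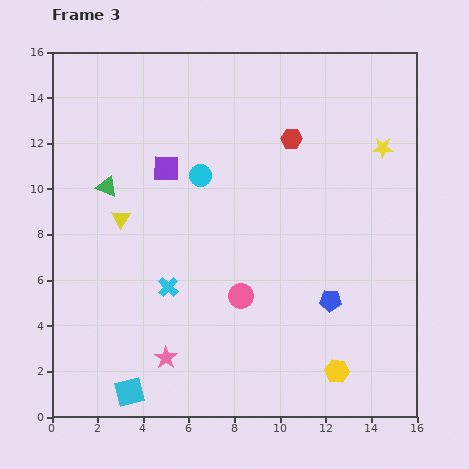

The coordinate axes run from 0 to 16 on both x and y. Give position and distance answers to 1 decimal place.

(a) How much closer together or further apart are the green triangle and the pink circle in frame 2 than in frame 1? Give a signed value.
+2.1

Distance in frame 1: 6.5. Distance in frame 2: 8.6.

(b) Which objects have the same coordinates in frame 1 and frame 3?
the cyan cross, the yellow star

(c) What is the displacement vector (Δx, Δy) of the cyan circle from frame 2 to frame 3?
(2.2, 0.9)

The cyan circle was at (4.3, 9.7) in frame 2 and (6.5, 10.6) in frame 3.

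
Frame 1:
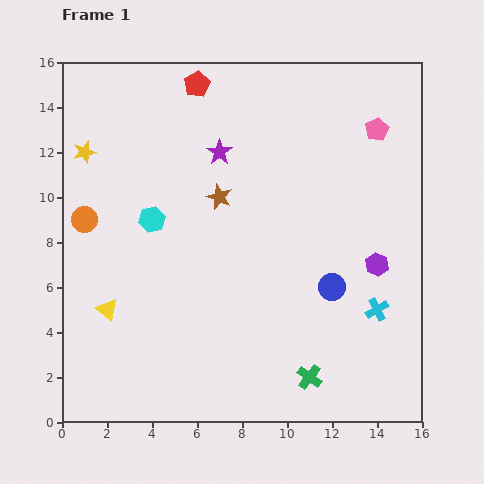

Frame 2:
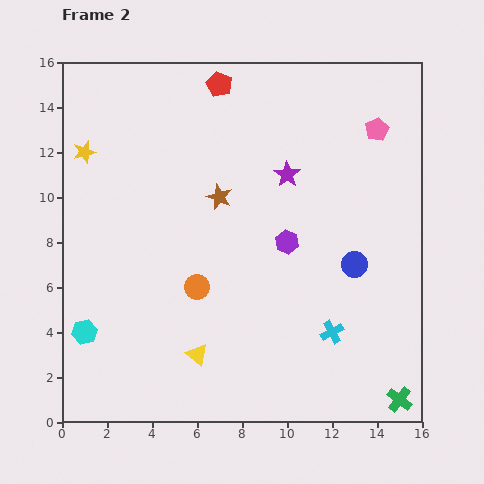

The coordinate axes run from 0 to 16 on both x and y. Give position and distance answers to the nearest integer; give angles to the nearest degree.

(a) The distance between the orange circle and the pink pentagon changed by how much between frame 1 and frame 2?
-3

Distance in frame 1: 14. Distance in frame 2: 11.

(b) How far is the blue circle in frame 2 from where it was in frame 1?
1

The blue circle moved from (12, 6) to (13, 7), a distance of √(1² + 1²) ≈ 1.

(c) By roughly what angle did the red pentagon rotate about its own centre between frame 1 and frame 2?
18° counter-clockwise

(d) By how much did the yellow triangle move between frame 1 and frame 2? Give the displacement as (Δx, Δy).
(4, -2)

The yellow triangle was at (2, 5) in frame 1 and (6, 3) in frame 2.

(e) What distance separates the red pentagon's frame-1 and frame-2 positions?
1

The red pentagon moved from (6, 15) to (7, 15), a distance of √(1² + 0²) ≈ 1.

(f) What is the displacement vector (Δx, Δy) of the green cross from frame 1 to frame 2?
(4, -1)

The green cross was at (11, 2) in frame 1 and (15, 1) in frame 2.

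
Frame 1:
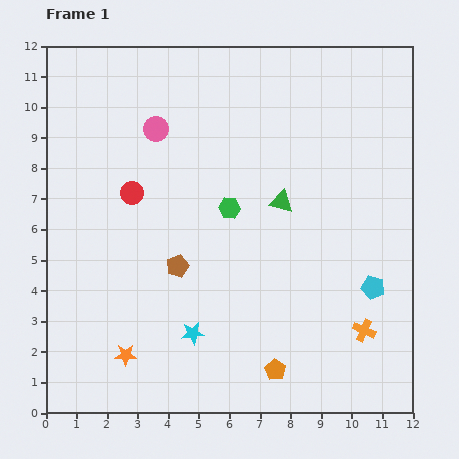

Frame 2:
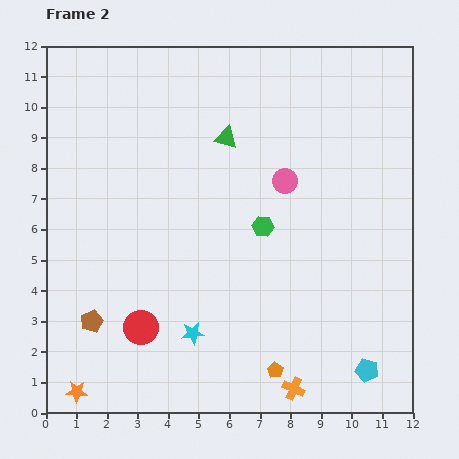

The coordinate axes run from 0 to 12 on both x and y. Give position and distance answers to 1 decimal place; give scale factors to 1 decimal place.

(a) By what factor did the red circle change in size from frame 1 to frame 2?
1.5×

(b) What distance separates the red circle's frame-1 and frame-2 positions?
4.4

The red circle moved from (2.8, 7.2) to (3.1, 2.8), a distance of √(0.3² + 4.4²) ≈ 4.4.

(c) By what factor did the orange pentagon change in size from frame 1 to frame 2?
0.7×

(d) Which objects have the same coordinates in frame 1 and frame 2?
the cyan star, the orange pentagon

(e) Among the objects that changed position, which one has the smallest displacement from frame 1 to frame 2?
the green hexagon

(moved 1.3)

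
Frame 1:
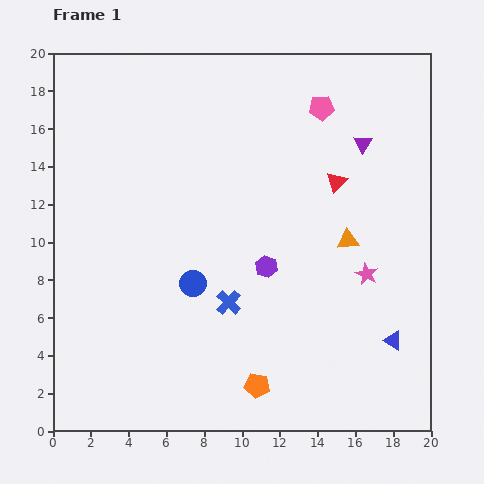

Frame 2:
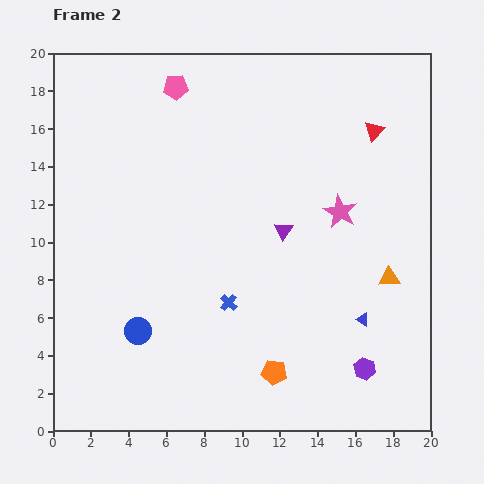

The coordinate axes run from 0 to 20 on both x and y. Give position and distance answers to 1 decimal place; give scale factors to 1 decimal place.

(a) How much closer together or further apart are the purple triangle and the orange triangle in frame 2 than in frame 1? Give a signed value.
+0.9

Distance in frame 1: 5.2. Distance in frame 2: 6.1.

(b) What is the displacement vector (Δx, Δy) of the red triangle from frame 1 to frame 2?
(2.0, 2.7)

The red triangle was at (15.0, 13.2) in frame 1 and (17.0, 15.9) in frame 2.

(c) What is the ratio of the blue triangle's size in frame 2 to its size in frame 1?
0.7×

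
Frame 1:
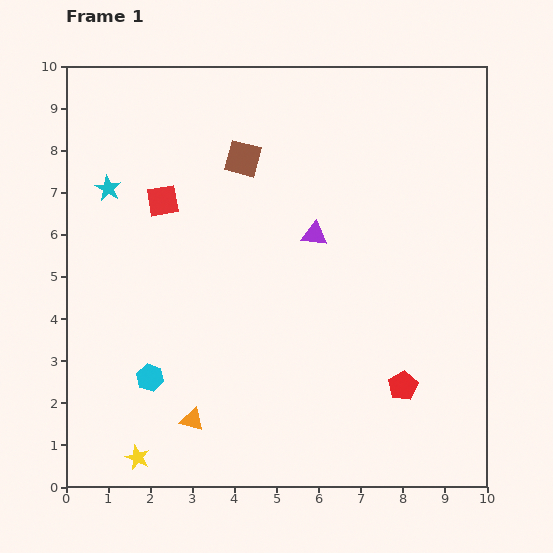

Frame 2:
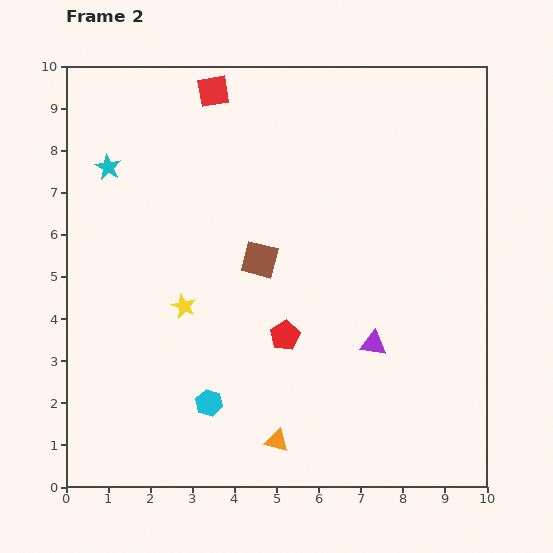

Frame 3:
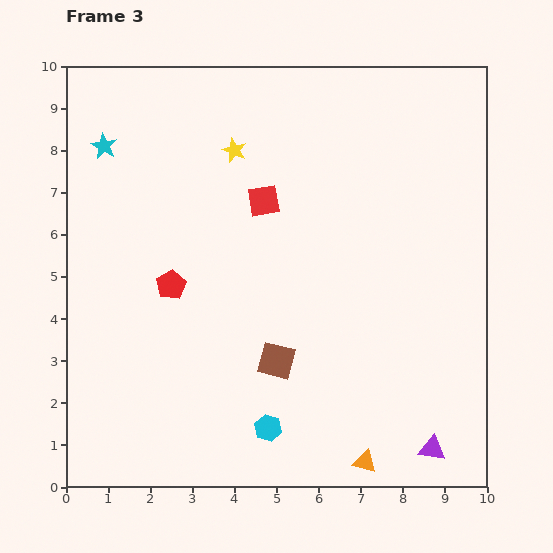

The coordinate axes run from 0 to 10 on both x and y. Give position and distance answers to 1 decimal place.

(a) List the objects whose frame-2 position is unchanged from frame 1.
none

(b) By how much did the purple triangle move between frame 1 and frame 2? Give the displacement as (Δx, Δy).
(1.4, -2.6)

The purple triangle was at (5.9, 6.0) in frame 1 and (7.3, 3.4) in frame 2.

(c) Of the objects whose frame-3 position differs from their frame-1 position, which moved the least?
the cyan star

(moved 1.0)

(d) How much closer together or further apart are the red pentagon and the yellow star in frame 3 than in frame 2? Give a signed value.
+1.0

Distance in frame 2: 2.5. Distance in frame 3: 3.5.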